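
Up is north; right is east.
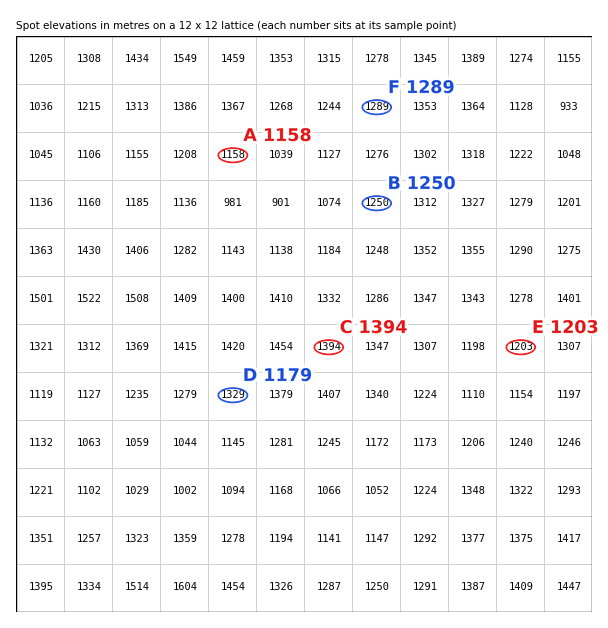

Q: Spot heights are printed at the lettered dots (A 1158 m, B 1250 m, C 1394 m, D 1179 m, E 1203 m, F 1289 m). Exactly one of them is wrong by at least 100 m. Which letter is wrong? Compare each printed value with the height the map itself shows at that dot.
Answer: D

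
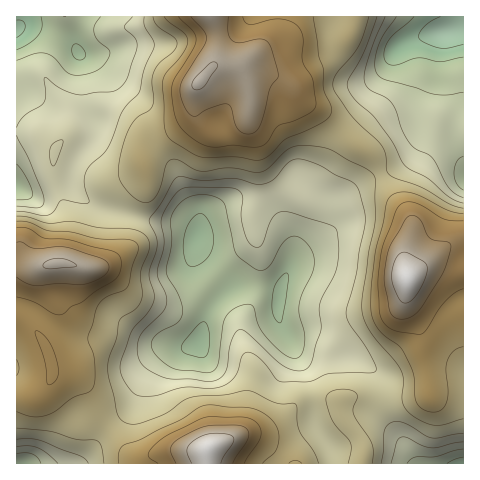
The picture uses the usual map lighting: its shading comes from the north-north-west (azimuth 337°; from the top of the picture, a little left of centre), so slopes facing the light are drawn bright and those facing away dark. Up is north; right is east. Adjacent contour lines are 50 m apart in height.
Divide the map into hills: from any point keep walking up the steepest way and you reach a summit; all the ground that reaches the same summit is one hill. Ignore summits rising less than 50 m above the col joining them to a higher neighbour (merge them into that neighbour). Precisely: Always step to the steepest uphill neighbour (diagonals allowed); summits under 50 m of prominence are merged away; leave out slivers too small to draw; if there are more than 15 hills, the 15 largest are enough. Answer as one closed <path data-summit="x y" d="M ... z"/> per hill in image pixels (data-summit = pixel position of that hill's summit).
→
<path data-summit="199 82" d="M463 16l-378 0-9 20 0 10 4 9 6 44 10 21 0 11-3 8-19 26-2 7 0 14 10 12 16 9 50 13 26 1 15 5 8 6-1 13 4 8 26 26 5 9 4-2 21 0 24 5 14-32 38-31 2-5 2-21 29-22 33-14 18-16 5-11-4-29 0-15 3-7 14-15 8-39 4-3 17-2z"/><path data-summit="407 279" d="M463 29l-17 2-4 3-8 39-14 15-3 7 0 15 4 29-7 14-16 13-33 14-29 22-2 21-2 5-38 31-12 25-4 16 2 22 14 23 11 5 50 8 29 19 2 6 3 36 27 45 48-1z"/><path data-summit="55 264" d="M71 180l-3 5-27 9-12 0-13-6 1 276 63 0 10-10 14-23 28-24 5-10 6-20 8-13 16-13 18-3 14-6 5-20 6-13 21-22-5-8-28-29-2-5 1-13-4-4-12-6-33-2-50-13-17-10-7-7z"/><path data-summit="208 449" d="M256 286l-21 0-5 2-20 21-13 35-12 4-18 3-16 13-8 13-6 20-5 10-28 24-14 23-9 10 334-1-26-44-3-36-2-6-29-19-50-8-11-5-14-23 0-30-9-4z"/>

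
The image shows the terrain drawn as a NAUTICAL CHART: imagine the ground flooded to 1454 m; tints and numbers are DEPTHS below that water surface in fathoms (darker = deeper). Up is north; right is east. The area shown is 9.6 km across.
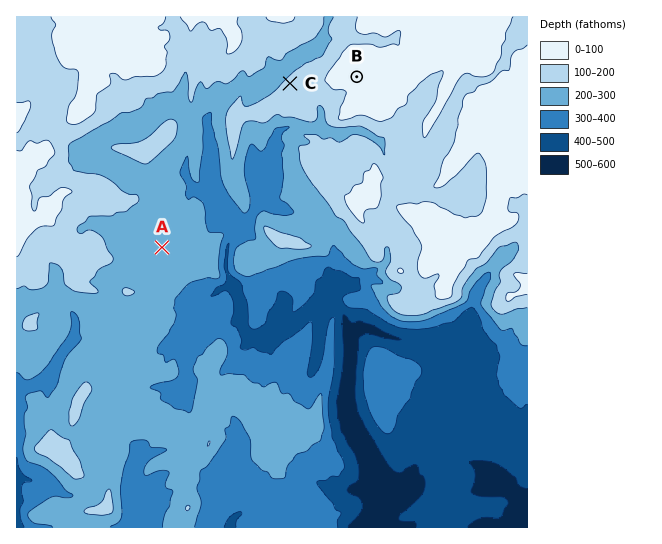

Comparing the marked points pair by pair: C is lower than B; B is higher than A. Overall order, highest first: B C A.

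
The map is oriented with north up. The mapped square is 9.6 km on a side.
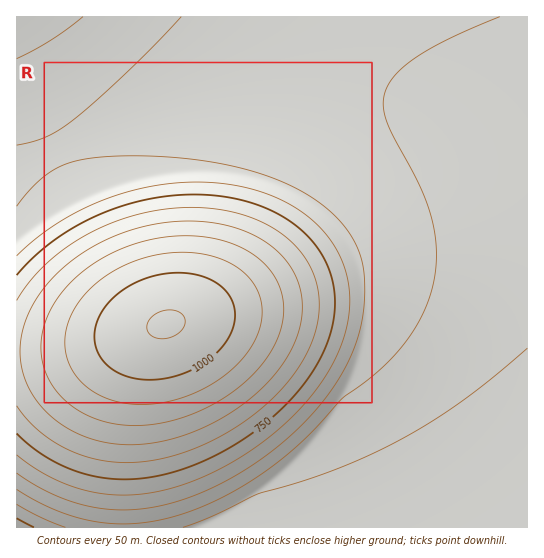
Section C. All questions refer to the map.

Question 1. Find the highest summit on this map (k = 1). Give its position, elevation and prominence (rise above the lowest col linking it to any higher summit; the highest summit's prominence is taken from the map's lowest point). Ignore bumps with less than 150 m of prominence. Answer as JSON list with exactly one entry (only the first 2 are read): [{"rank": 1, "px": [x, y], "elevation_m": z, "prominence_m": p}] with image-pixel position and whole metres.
[{"rank": 1, "px": [166, 325], "elevation_m": 1054, "prominence_m": 588}]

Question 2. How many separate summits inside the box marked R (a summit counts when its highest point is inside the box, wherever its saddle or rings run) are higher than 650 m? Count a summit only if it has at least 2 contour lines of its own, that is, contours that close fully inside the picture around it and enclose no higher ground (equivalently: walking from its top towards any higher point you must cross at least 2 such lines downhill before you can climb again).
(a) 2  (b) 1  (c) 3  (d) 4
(b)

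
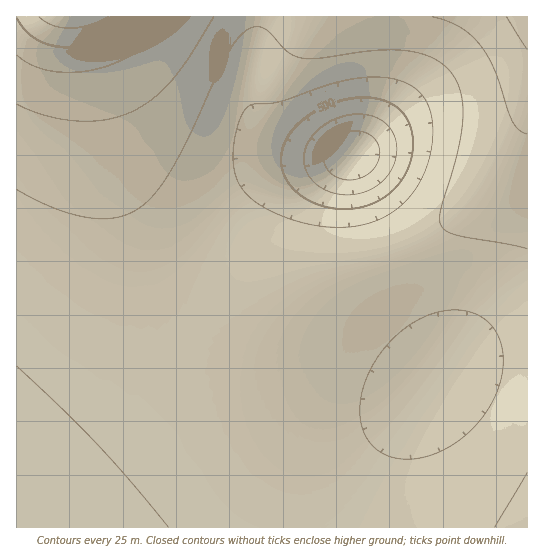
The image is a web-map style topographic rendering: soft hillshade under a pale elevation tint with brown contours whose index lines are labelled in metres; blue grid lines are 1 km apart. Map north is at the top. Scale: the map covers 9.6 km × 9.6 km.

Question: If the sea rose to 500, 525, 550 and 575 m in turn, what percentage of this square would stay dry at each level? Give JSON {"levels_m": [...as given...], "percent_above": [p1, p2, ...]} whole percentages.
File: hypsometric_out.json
{"levels_m": [500, 525, 550, 575], "percent_above": [96, 80, 23, 8]}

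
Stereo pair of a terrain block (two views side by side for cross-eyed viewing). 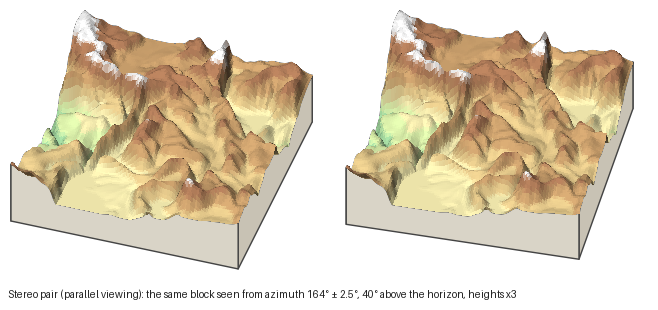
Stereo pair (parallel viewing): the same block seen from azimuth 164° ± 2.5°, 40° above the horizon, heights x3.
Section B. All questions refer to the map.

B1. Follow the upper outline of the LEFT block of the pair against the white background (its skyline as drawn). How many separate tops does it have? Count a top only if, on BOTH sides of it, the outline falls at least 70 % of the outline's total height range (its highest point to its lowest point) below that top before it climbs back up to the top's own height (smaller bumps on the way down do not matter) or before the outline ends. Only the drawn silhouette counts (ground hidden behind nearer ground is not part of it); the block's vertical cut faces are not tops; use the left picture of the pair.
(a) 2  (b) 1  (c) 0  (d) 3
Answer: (c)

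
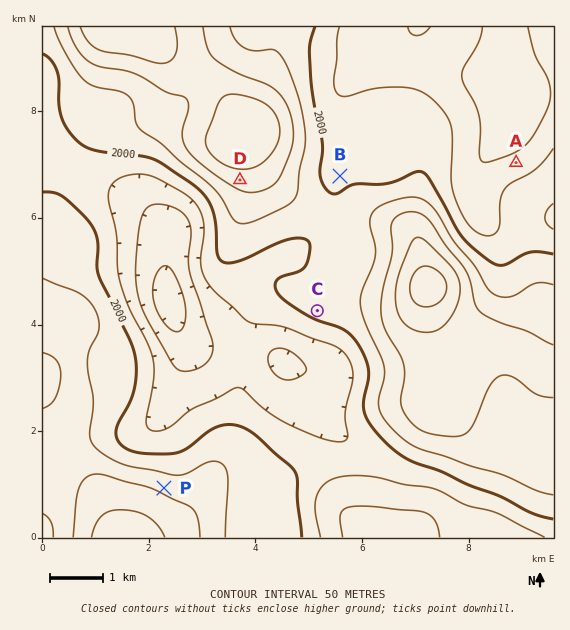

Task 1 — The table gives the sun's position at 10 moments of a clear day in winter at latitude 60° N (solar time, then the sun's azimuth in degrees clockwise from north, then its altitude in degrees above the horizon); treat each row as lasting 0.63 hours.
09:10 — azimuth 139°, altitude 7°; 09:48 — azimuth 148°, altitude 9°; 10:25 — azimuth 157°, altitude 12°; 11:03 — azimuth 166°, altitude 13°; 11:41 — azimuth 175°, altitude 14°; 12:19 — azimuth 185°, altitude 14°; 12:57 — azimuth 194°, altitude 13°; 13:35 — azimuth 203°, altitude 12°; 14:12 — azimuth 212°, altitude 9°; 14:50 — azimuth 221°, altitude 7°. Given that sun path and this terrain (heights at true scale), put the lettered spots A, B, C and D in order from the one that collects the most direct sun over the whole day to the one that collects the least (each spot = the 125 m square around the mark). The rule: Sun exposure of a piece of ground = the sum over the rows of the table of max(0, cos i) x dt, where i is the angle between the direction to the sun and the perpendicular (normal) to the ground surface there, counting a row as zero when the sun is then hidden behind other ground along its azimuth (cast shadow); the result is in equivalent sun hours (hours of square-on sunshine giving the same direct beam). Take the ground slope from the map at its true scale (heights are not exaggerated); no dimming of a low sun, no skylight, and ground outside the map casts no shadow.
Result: D > C > B > A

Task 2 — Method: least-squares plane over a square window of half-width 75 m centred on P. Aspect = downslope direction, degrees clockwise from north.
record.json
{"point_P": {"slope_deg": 7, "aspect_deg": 25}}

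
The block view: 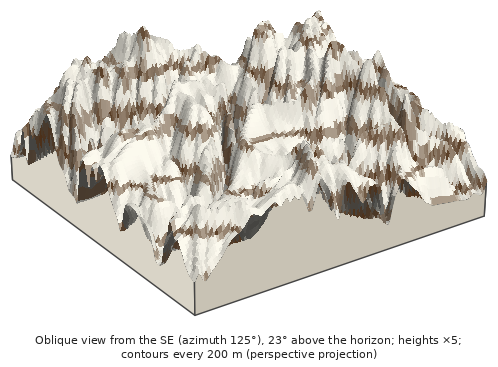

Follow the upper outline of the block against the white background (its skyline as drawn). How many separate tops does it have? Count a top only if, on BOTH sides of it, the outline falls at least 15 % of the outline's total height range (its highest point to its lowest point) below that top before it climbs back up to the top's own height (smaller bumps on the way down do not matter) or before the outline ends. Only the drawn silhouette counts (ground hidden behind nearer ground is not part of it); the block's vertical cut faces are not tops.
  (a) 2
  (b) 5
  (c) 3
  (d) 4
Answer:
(a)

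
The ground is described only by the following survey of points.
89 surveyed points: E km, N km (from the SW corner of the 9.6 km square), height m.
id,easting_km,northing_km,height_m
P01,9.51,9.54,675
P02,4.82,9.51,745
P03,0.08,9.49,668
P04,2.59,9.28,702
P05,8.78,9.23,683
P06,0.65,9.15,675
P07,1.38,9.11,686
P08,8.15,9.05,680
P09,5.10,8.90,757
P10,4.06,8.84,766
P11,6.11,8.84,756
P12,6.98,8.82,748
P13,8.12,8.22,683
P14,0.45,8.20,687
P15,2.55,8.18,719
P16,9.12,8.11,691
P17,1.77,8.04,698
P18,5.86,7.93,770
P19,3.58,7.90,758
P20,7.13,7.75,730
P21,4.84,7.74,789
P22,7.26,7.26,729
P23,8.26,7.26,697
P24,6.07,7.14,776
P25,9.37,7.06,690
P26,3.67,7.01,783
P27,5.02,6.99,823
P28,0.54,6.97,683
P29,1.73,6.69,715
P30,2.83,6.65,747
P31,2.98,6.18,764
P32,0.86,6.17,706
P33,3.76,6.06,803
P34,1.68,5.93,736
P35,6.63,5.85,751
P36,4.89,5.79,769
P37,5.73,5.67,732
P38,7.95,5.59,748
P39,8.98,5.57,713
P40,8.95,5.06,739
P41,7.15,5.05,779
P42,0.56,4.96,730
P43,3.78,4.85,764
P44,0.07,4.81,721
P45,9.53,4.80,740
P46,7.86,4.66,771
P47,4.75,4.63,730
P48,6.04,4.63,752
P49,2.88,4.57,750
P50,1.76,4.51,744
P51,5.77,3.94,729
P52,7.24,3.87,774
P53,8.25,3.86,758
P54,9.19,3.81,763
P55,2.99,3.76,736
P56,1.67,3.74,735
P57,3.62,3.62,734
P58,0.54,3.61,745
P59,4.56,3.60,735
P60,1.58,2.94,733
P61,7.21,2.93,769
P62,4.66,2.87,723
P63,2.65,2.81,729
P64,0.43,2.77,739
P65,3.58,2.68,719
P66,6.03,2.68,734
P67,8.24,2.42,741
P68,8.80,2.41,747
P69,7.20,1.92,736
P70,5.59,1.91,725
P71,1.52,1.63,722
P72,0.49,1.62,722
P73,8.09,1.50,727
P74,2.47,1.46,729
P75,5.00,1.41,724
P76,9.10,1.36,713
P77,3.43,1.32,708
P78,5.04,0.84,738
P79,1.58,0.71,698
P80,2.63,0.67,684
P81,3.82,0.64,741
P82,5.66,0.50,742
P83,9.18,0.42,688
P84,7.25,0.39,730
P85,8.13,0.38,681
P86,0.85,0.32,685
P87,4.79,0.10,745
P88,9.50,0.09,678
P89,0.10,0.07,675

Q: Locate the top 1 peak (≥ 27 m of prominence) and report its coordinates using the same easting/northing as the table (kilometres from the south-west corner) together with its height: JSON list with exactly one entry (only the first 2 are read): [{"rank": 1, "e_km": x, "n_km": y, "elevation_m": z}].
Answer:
[{"rank": 1, "e_km": 4.99, "n_km": 6.84, "elevation_m": 826}]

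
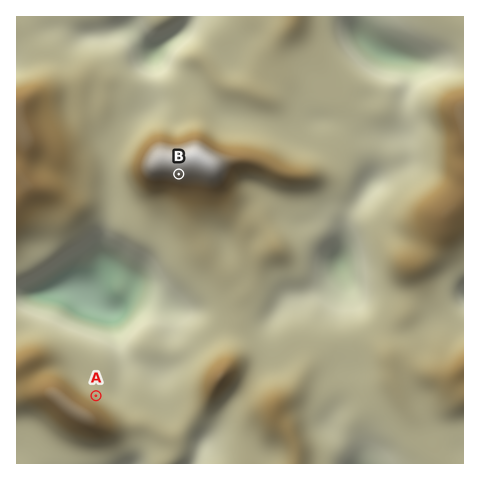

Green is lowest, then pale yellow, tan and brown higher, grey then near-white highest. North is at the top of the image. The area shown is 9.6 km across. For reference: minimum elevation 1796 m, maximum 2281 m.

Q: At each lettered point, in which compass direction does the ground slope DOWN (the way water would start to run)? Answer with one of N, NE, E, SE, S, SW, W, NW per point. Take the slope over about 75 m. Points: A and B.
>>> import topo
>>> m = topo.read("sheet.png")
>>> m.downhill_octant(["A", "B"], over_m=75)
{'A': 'NE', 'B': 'S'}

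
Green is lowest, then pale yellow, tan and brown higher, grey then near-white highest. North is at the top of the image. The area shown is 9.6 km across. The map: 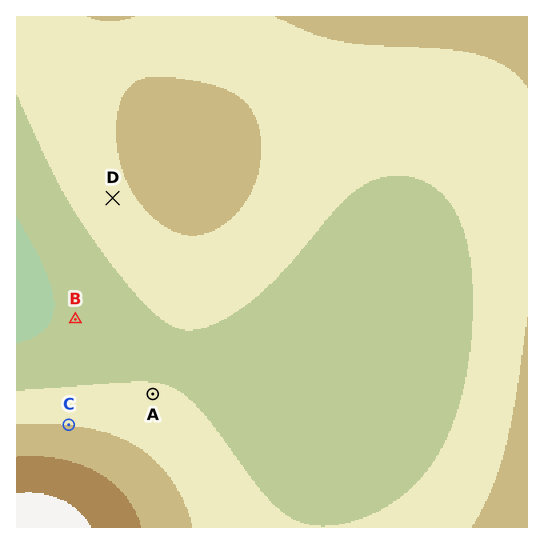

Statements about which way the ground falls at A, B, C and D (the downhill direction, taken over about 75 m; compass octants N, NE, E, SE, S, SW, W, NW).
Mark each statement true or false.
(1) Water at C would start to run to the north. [true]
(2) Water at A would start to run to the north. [true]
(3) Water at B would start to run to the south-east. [false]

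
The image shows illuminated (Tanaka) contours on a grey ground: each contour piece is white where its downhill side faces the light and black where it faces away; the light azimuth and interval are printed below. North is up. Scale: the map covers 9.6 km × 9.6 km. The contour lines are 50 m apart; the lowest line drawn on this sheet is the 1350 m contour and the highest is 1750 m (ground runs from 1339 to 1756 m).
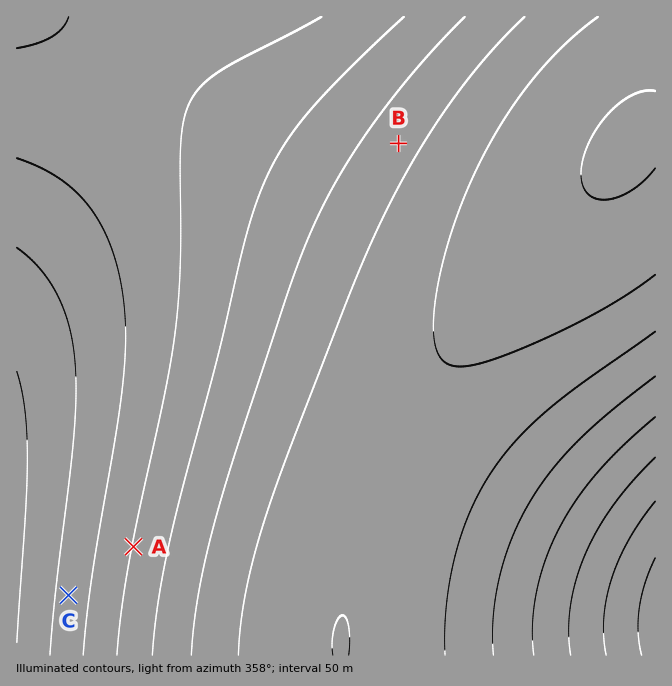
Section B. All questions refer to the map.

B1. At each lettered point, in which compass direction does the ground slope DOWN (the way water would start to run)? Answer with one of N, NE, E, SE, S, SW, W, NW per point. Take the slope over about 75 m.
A W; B NW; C W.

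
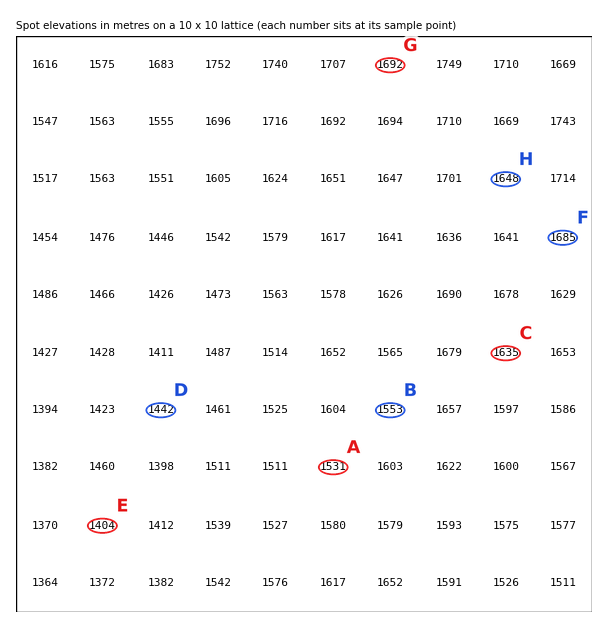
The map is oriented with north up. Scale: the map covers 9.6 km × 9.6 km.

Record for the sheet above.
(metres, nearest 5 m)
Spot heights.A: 1530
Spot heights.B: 1555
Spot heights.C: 1635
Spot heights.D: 1440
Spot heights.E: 1405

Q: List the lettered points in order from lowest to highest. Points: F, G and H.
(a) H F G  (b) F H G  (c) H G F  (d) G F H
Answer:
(a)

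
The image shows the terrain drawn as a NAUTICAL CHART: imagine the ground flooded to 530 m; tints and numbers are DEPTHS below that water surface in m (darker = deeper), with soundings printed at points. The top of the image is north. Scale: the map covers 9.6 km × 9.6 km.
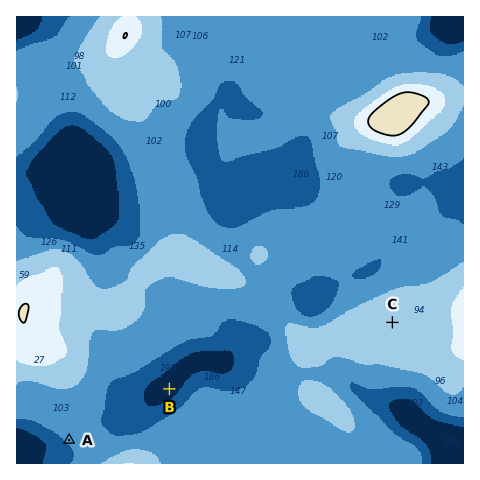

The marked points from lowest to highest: B A C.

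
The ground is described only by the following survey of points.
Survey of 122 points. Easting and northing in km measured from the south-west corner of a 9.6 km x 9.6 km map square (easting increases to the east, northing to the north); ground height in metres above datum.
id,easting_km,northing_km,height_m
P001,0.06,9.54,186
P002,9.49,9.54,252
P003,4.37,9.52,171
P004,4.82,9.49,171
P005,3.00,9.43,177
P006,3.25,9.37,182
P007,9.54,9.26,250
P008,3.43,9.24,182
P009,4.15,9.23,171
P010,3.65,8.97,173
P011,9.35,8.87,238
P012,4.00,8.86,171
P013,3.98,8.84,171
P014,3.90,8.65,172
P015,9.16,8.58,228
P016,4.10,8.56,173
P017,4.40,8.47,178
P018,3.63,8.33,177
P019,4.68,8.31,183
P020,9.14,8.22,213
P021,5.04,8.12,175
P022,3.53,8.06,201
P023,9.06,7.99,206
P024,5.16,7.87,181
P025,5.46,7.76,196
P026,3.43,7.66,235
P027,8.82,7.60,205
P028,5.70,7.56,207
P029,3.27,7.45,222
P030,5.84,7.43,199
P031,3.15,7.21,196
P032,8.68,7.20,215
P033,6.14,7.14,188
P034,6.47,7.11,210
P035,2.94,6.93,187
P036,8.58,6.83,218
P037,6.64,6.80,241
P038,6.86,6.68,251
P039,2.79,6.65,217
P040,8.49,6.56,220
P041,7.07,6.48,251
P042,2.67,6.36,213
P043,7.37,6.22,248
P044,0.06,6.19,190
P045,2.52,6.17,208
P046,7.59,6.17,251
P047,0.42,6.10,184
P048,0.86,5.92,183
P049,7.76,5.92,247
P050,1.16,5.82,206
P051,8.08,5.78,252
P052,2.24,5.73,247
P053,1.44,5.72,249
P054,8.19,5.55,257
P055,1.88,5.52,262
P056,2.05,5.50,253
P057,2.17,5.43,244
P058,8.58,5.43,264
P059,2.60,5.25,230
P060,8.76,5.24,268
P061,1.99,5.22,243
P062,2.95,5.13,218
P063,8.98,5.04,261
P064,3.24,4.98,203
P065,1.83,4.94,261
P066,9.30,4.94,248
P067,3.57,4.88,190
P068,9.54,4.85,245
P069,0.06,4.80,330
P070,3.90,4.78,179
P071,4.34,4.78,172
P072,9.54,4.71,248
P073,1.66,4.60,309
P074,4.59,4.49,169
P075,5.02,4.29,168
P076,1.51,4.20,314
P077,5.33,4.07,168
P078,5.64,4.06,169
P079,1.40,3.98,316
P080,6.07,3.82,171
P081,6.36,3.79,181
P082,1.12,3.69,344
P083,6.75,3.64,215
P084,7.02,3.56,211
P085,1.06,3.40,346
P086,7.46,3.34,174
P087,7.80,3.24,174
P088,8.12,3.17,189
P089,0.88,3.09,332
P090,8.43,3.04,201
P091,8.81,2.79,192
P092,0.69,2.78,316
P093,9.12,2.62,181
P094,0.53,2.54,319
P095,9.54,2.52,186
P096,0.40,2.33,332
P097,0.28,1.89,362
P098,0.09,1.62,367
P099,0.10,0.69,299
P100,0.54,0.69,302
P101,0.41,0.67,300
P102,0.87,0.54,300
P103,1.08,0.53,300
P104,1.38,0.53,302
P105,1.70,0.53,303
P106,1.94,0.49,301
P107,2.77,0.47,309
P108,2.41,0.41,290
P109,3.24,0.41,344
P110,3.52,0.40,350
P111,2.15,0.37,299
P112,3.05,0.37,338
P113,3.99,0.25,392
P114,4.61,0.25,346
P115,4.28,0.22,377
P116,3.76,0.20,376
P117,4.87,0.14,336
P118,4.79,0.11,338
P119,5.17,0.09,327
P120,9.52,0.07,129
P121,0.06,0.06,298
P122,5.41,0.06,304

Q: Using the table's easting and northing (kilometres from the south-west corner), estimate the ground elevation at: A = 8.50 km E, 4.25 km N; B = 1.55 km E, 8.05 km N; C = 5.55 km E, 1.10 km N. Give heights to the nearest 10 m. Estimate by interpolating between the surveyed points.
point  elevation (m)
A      210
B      220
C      240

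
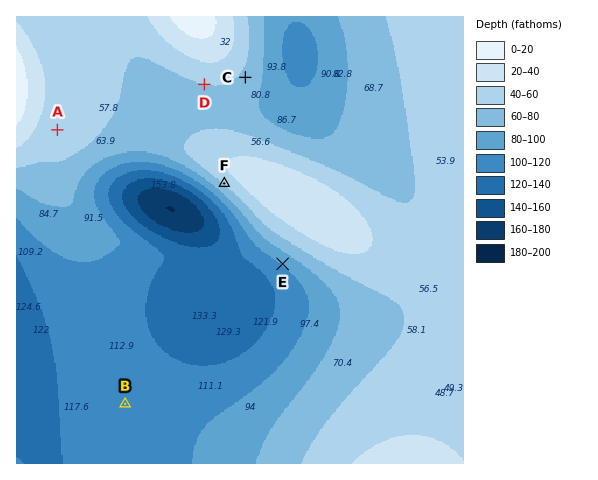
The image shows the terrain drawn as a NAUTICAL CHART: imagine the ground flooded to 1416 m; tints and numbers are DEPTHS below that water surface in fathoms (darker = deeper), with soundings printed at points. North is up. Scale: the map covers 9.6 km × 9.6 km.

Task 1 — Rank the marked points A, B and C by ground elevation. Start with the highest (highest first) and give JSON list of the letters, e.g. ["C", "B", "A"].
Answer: ["A", "C", "B"]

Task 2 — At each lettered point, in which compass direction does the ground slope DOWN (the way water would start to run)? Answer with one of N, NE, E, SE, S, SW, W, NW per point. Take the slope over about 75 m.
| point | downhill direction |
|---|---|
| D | S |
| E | SW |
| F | SW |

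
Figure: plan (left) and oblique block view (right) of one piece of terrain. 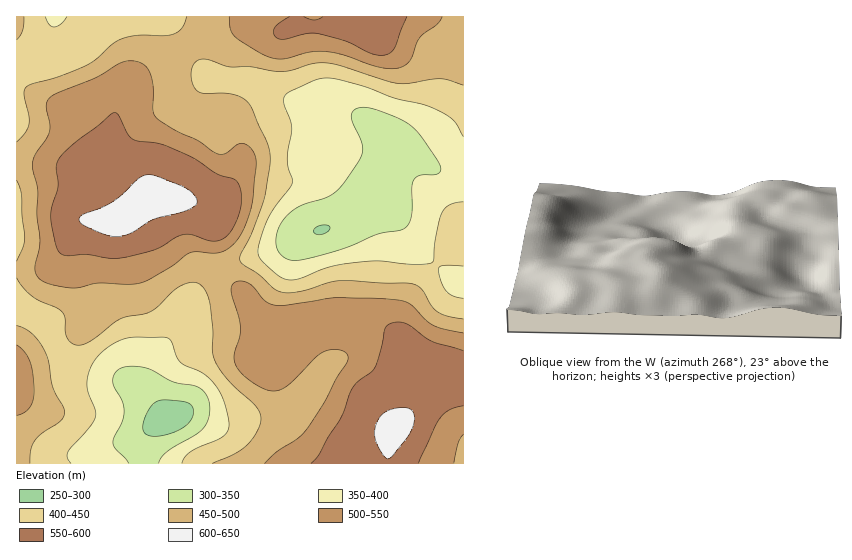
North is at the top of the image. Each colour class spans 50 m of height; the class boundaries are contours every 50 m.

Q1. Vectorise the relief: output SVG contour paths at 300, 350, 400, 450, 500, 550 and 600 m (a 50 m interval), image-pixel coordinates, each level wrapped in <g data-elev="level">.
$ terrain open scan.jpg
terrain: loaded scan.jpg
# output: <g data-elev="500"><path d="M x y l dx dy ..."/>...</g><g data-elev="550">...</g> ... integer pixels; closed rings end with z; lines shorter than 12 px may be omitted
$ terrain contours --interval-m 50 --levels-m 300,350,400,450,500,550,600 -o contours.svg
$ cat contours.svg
<g data-elev="300"><path d="M148 435l-5-4 0-7 5-14 7-8 9-2 16 1 8 2 4 3 2 5-1 6-4 6-6 4-18 8-10 1z"/><path d="M315 234l-1-4 3-3 8-2 5 2-1 3-4 4-5 1z"/></g><g data-elev="350"><path d="M129 463l-14-15-2-4 1-6 9-18 1-9-2-9-8-14-1-7 1-6 4-5 6-3 8-1 18 3 25 14 22 4 7 5 5 8 0 14-5 13-8 7-29 18-6 6-2 5"/><path d="M293 260l-9-3-6-7-2-9 2-12 7-11 10-9 10-5 21-6 10-6 8-10 14-20 4-8 1-7-3-8-8-19-1-5 2-4 8-4 12 2 25 9 15 9 8 10 16 22 4 10-4 5-17 1-6 5-2 7 0 28-5 12-7 3-24 5-24 10-18 7-28 7z"/></g><g data-elev="400"><path d="M71 463l-4-5 1-6 21-25 6-10 0-7-7-17-1-8 1-10 4-11 8-10 12-10 13-5 13-2 26 0 5 2 11 23 5 3 16 7 7 5 10 12 6 13 5 21 0 5-3 5-7 6-29 13-5 5-3 6"/><path d="M463 298l-10-2-7-5-5-10-3-11 2-4 4-1 19 1"/><path d="M463 202l-13 2-8 8-7 26-1 22-4 4-20 0-33-3-24 2-23 4-29 11-11 2-7-2-6-4-14-12-5-7 1-11 8-24 25-38-5-22 5-34-8-25 1-5 3-4 32-13 9-1 13 2 26 8 27 10 27 6 13 5 19 11 9 17"/><path d="M67 17l-6 7-7 3-5-2-4-8"/></g><g data-elev="450"><path d="M30 463l1-12 3-10 8-8 19-12 3-5 1-5-12-23-5-27-5-13-12-15-14-7"/><path d="M463 319l-16-3-10-4-5-6-11-17-9-5-72-3-12 2-26 8-17 2-11-4-15-15-17-10-2-4 0-4 12-24 13-36 5-32-1-17-17-38-6-8-7-5-8-2-31-2-7-7-2-11 3-11 8-4 7 1 20 7 21 0 29 5 12-2 22-6 12-1 15 3 56 17 11 0 33-4 23 6"/><path d="M17 278l6 9 9 9 8 5 16 7 6 4 3 6 0 14 2 5 5 6 6 2 13-4 29-22 24-5 8-3 21-20 9-6 12-3 8 4 5 7 3 11 3 26-1 21 3 11 15 20 26 24 4 6 1 6-4 13-11 15-12 8-22 9"/><path d="M17 180l4 14 1 22 3 21-2 9-6 15"/><path d="M17 40l6-9 1-14"/><path d="M187 17l-4 10-8 6-10 3-28-1-14 3-10 5-16 16-11 7-26 10-33 10-2 3-1 5 5 22 0 8-3 8-9 10"/></g><g data-elev="500"><path d="M454 463l4-21 5-8"/><path d="M17 415l7-2 6-6 3-7 1-9-1-17-3-12-5-10-8-7"/><path d="M463 333l-19-4-11-4-7-5-15-15-9-4-25-3-41 0-59 7-12-4-16-18-8-2-7 2-2 3-1 6 8 26 2 11-1 8-5 16-1 8 7 11 14 12 14 6 10 0 12-7 24-25 8-6 7-2 9 0 5 2 4 4-1 7-11 15-13 26-17 26-9 9-21 14-11 10"/><path d="M65 287l12 1 22-5 28 1 12-1 9-3 21-12 21-15 7-1 18 1 8-2 8-5 7-7 11-23 4-16 3-35-1-8-3-7-6-5-5-2-16 10-8 1-18-13-23-10-18-12-5-8 0-22-2-14-5-8-7-5-9-1-10 2-24 15-41 16-5 3-3 5-1 6 4 16 0 7-4 8-11 15-3 10 6 25-1 26 3 24-5 31 2 6 5 5 8 3z"/><path d="M229 17l2 12 4 7 23 16 12 5 14 2 25-7 18 0 17 3 32 11 16 3 10-2 7-5 10-24 18-13 5-8"/></g><g data-elev="550"><path d="M418 463l22-45 9-8 14-4"/><path d="M463 351l-31-10-27-18-8-1-9 3-3 4-4 19-6 20-4 4-13 10-5 6-13 31-12 18-9 18-8 8"/><path d="M108 258l16 0 28-7 10-5 14-9 7-2 10 0 18 6 12-2 9-10 8-18 2-15-4-13-4-4-17-5-23-16-25-11-11-4-25-4-6-6-9-18-2-2-4 0-39 32-14 14-3 8 2 20-7 28 5 29 5 10 7 2 20-1z"/><path d="M289 17l-10 6-5 5-1 5 4 5 7 1 23-6 11 0 26 8 25 12 12 2 7-1 6-5 13-32"/><path d="M323 17l-9 3-10-3"/></g><g data-elev="600"><path d="M387 459l6-4 19-25 2-14-2-5-3-2-9-1-11 2-7 5-5 8-2 9 1 8 6 13z"/><path d="M110 236l8 1 8-2 28-16 33-9 9-6 0-5-5-7-11-7-26-10-6 0-5 1-30 25-11 6-18 7-4 3 0 5 4 3z"/></g>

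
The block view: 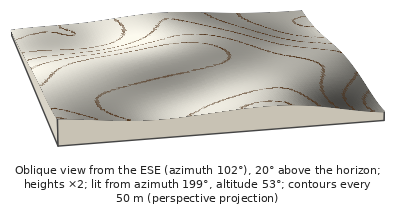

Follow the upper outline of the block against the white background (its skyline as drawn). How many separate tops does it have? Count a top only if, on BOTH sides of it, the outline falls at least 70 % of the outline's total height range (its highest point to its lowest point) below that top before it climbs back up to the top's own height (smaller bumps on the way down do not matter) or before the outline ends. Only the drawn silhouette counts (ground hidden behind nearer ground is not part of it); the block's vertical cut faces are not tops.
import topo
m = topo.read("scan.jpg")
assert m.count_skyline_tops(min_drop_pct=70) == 0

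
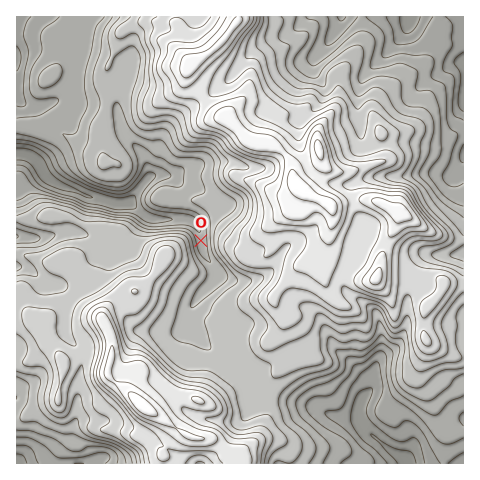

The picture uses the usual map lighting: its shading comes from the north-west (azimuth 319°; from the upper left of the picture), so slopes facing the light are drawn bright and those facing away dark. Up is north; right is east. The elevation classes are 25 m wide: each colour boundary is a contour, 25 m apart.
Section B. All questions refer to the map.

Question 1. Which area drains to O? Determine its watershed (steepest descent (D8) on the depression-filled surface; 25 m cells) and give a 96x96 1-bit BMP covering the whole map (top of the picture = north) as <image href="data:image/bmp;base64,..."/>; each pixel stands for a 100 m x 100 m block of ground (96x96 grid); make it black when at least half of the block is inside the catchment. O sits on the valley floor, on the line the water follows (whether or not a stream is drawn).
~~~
<image width="96" height="96" href="data:image/bmp;base64,Qk2+BAAAAAAAAD4AAAAoAAAAYAAAAGAAAAABAAEAAAAAAIAEAAATCwAAEwsAAAIAAAAAAAAA////AAAAAAAAAAAAAAAAAAAAAAAAAAAAAAAAAAAAAAAAAAAAAAeAAAAAAAAAAAAAAA/AAAAAAAAAAAAAAB/gAAAAAAAAAAAAA//wAAAAAAAAAAAAD//wAAAAAAAAAAAAH//4AAAAAAAAAAAAf//4AAAAAAAAAAAA///8AAAAAAAAAAAD///8AAAAAAAAAAAP///8AAAAAAAAAAAf///8AAAAAAAAAAA////8AAAAAAAAAAB////8AAAAAAAAAAD////8AAAAAAAAAAH////8AAAAAAAAAAf////+AAAAAAAAAA/////+AAAAAAAAAA//////AAAAAAAAAA//////gAAAAAAAAA//////4AAAAAAAAA//////+AAAAAAAAA///////gAAAAAAAA///////gAAAAAAAA///////gAAAAAAAA///////AAAAAAAAA//////+AAAAAAAAA//////8AAAAAAAAB//////4AAAAAAAAB//////wAAAAAAAAD//////wAAAAAAAAB//////gAAAAAAAAA//////AAAAAAAAAAf////+AAAAAAAAAAP////+AAAAAAAAAAH/////AAAAAAAAAAAf////AAAAAAAAAAAP////gAAAAAAAAAAH////wAAAAAAAAAAD////4AAAAAAAAAAD////8AAAAAAAAAAB////+AAAAAAAAAAB/////gAAAAAAAAAA///H/wAAAAAAAAAAf/8D/4AAAAAAAAAAH/wB/8AAAAAAAAAAD/gB/+AAAAAAAAAAAAAB/+AAAAAAAAAAAAAB/+AAAAAAAAAAAAAB/+AAAAAAAAAAAAAB//AAAAAAAAAAAAAA//AAAAAAAAAAAAAAf/AAAAAAAAAAAAAAD/AAAAAAAAAAAAAAB+AAAAAAAAAAAAAAB8AAAAAAAAAAAAAABwAAAAAAAAAAAAAABAAAAAAAAAAAAAAAAAAAAAAAAAAAAAAAAAAAAAAAAAAAAAAAAAAAAAAAAAAAAAAAAAAAAAAAAAAAAAAAAAAAAAAAAAAAAAAAAAAAAAAAAAAAAAAAAAAAAAAAAAAAAAAAAAAAAAAAAAAAAAAAAAAAAAAAAAAAAAAAAAAAAAAAAAAAAAAAAAAAAAAAAAAAAAAAAAAAAAAAAAAAAAAAAAAAAAAAAAAAAAAAAAAAAAAAAAAAAAAAAAAAAAAAAAAAAAAAAAAAAAAAAAAAAAAAAAAAAAAAAAAAAAAAAAAAAAAAAAAAAAAAAAAAAAAAAAAAAAAAAAAAAAAAAAAAAAAAAAAAAAAAAAAAAAAAAAAAAAAAAAAAAAAAAAAAAAAAAAAAAAAAAAAAAAAAAAAAAAAAAAAAAAAAAAAAAAAAAAAAAAAAAAAAAAAAAAAAAAAAAAAAAAAAAAAAAAAAAAAAAAAAAAAAAAAAAAAAAAAAAAAAAAAAAAAAAAAAAAAAAAAAAAAAAAAAAAAAAAAAAAAAAAAAAAAAAAAAAAAAAAAAAAAAAAAAAAAAAAAAAAAAAAAAAAAAAAAAAAAAAAAAAAAAAAAAAAAAAAA="/>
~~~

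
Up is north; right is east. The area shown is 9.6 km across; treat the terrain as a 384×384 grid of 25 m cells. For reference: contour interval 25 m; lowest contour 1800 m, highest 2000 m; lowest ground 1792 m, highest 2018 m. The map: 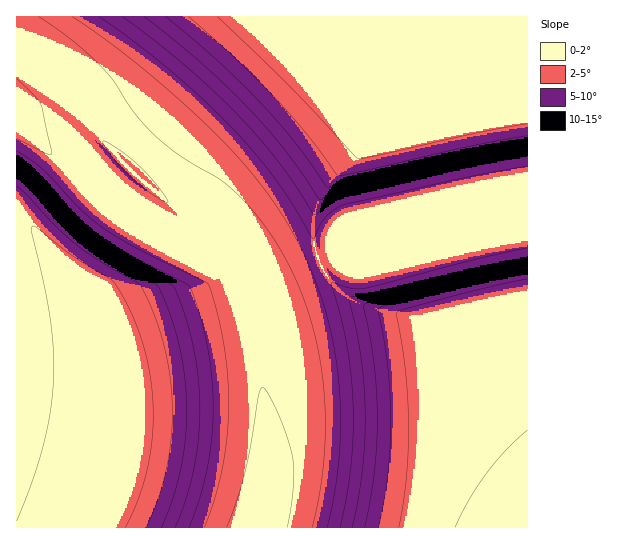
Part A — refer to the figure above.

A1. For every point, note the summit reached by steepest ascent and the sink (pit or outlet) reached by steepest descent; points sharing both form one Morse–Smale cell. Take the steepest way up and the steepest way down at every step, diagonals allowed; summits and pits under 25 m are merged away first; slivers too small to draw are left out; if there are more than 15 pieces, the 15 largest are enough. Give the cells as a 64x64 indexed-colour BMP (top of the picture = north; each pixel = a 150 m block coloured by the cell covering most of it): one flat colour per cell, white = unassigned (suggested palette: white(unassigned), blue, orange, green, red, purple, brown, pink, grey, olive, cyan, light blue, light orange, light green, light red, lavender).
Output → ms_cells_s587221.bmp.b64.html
<image width="64" height="64" href="data:image/bmp;base64,Qk12CAAAAAAAAHYAAAAoAAAAQAAAAEAAAAABAAQAAAAAAAAIAAATCwAAEwsAABAAAAAAAAAA////ALR3HwAOf/8ALKAsACgn1gC9Z5QAS1aMAMJ34wB/f38AIr28AM++FwDox64AeLv/AIrfmACWmP8A1bDFACIiIiIiIiIiIiIiIiIiIzMzMzMzMzMzMzNEREREREREIiIiIiIiIiIiIiIiIiIjMzMzMzMzMzMzM0REREREREQiIiIiIiIiIiIiIiIiIiMzMzMzMzMzMzMzNERERERERCIiIiIiIiIiIiIiIiIiIjMzMzMzMzMzMzM0REREREREIiIiIiIiIiIiIiIiIiIiMzMzMzMzMzMzMzREREREREQiIiIiIiIiIiIiIiIiIiIzMzMzMzMzMzMzNERERERERCIiIiIiIiIiIiIiIiIiIjMzMzMzMzMzMzM0REREREREIiIiIiIiIiIiIiIiIiIiMzMzMzMzMzMzMzNEREREREQiIiIiIiIiIiIiIiIiIiIjMzMzMzMzMzMzM0RERERERCIiIiIiIiIiIiIiIiIiIiMzMzMzMzMzMzMzREREREREIiIiIiIiIiIiIiIiIiIiIzMzMzMzMzMzMzNEREREREQiIiIiIiIiIiIiIiIiIiIjMzMzMzMzMzMzM0RERERERCIiIiIiIiIiIiIiIiIiIiMzMzMzMzMzMzMzREREREREIiIiIiIiIiIiIiIiIiIiIzMzMzMzMzMzMzNEREREREQiIiIiIiIiIiIiIiIiIiIjMzMzMzMzMzMzM0RERERERCIiIiIiIiIiIiIiIiIiIiMzMzMzMzMzMzMzREREREREIiIiIiIiIiIiIiIiIiIiIzMzMzMzMzMzMzNEREREREQiIiIiIiIiIiIiIiIiIiIjMzMzMzMzMzMzM0RERERERCIiIiIiIiIiIiIiIiIiIiMzMzMzMzMzMzMzNEREREREIiIiIiIiIiIiIiIiIiIiIzMzMzMzMzMzMzM0REREREQiIiIiIiIiIiIiIiIiIiIjMzMzMzMzMzMzMzRERERERCIiIiIiIiIiIiIiIiIiIjMzMzMzMzMzMzMzNEREREREIiIiIiIiIiIiIiIiIiIiMzMzMzMzMzMzMzMzREREREQiIiIiIiIiIiIiIiIiIiIzMzMzMzMzMzMzMzNERERERCIiIiIiIiIiIiIiIiIiIjMzMzMzMzMzMzMzMzREREREIiIiIiIiIiIiIiIiIiIiMzMzMzMzMzMzMzMzNEREREQiIiIiIiIiIiIiIiIiIiEzMzMzMzMzMzMzMzMzRERERCIiIiIiIiIiIiIiIiIiITMzMzMzMzMzMzMzMzM0REREIiIiIiIiIiIiIiIiIiIhEzMzMzMzMzMzMzMzMzMzNEQiIiIiIiIiIiIiIiIiIhERMzMzMzMzMzMzMzMzMzMzMyIiIiIiIiIiIiIiIiIiERETMzMzMzMzMzMzMzMzMzMzIiIiIiIiIiIiIiIiIiEREREzMzMzMzMzMzMzMzMzMzMiIiIiIiIiIiIiIiEREREREREzMzERETMzMzMzMzMzMyIiIiIiIiIiIiIhERERERERERETEREREREzMzMzMzMzIiIiIiIiIiIiIRERERERERERERERERERERERMzMzMzMiIiIiIiIiIiERERERERERERERERERERERERERETMzMyIiIiIiIiIiERERERERERERERERERERERERERERERETIiIiIiIiIhEREREREREREREREREREREREREREREREREiIiIiIiIhERERERERERERERERERERERERERERERERESIiIiIiIRERERERERERERERERERERERERERERERERERIiIiIiIREREREREREREREREREREREREREREREREREREiIiIiIRERERERERERERERERERERERERERERERERERESIiIiIRERERERERERERERERERERERERERERERERERERIiIiIREREREREREREREREREREREREREREREREREREREiIiIhERERERERERERERERERERERERERERERERERERESIiIhERERERERERERERERERERERERERERERERERERERIiIhEREREREREREREREREREREREREREREREREREREREiIhERERERERERERERERERERERERERERERERERERERESIRERERERERERERERERERERERERERERERERERERERERIRERERERERERERERERERERERERERERERERERERERERERERERERERERERERERERERERERERERERERERERERERERERERERERERERERERERERERERERERERERERERERERERERERERERERERERERERERERERERERERERERERERERERERERERERERERERERERERERERERERERERERERERERERERERERERERERERERERERERERERERERERERERERERERERERERERERERERERERERERERERERERERERERERERERERERERERERERERERERERERERERERERERERERERERERERERERERERERERERERERERERERERERERERERERERERERERERERERERERERERERERERERERERERERERERERERERERERERERERERERERERERERERERERERERERERERERERERERERERERERERERERERERERERERERERERERERERERERERERERERERERERERERERERERERERERERERERERERERERERERERERERERERERERERERERERERERERERERERERERERERERERERERERERERERERERERERERERERERERERERER"/>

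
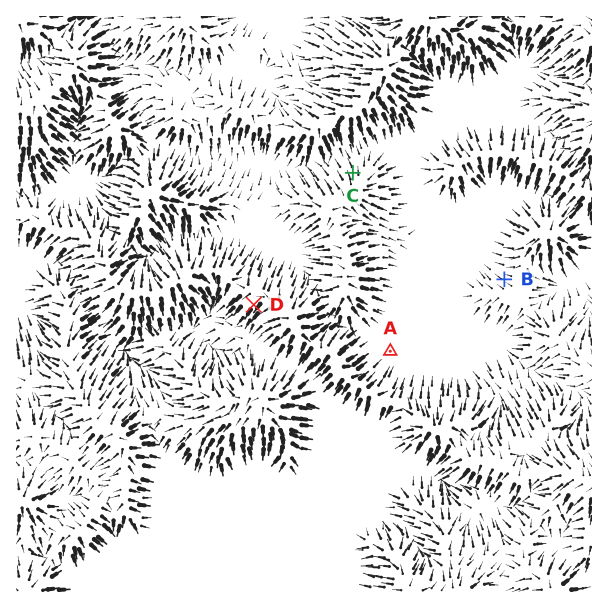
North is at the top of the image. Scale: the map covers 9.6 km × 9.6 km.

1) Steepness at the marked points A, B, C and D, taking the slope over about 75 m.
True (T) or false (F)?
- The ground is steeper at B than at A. T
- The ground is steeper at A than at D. F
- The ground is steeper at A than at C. F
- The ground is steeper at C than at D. F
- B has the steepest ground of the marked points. F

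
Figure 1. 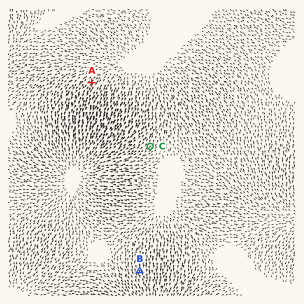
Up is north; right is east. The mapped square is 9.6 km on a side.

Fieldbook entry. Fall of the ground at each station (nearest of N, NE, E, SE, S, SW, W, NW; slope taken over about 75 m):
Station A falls SW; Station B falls S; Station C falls SW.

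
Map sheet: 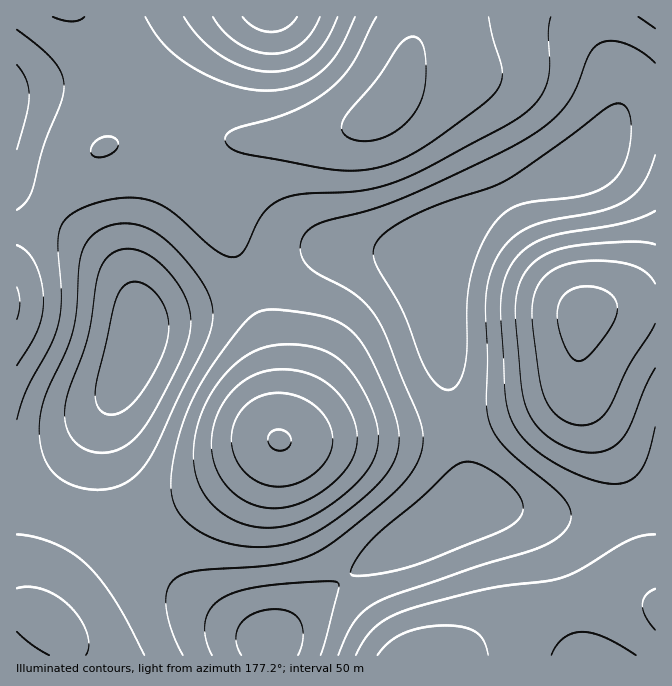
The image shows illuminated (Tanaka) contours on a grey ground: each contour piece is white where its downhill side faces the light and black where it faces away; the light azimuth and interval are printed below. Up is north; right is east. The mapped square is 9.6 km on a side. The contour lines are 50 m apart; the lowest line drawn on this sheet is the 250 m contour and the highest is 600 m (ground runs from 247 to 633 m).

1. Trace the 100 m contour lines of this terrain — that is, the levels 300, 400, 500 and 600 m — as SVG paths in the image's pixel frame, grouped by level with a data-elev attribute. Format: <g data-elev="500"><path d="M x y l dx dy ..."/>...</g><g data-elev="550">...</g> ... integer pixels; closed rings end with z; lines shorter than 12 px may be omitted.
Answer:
<g data-elev="300"><path d="M267 485l-17-8-13-15-5-18 2-19 9-17 7-6 8-5 19-4 20 3 17 9 13 14 5 16 1 8-2 9-5 8-6 8-16 12-19 6z"/><path d="M575 360l-8-10-7-16-3-17 2-14 6-9 9-6 13-2 14 2 9 5 6 7 1 8-1 9-8 15-16 21-10 8z"/></g><g data-elev="400"><path d="M49 655l-16-10-16-13"/><path d="M377 655l11-12 16-10 20-6 21-2 17 2 13 5 8 8 5 15"/><path d="M655 630l-9-13-4-12 4-10 9-6"/><path d="M17 588l13-1 14 3 13 6 12 9 11 13 7 14 2 13-3 10"/><path d="M257 527l-17-4-16-9-14-12-9-14-6-15-2-18 2-20 6-20 9-20 12-17 15-15 15-10 15-6 17-3 20 1 18 5 12 5 11 10 10 12 11 18 8 18 4 15 0 14-3 13-7 14-12 14-17 15-19 14-16 8-16 5-16 3z"/><path d="M655 368l-10 20-15 39-6 10-6 6-11 7-12 3-13-1-15-5-13-6-12-10-9-11-6-12-6-25-6-73 3-20 5-15 11-12 13-10 20-6 27-3 41-2 20 2"/><path d="M17 245l10 7 8 11 6 19 3 18-2 15-4 15-21 35"/><path d="M95 157l-3-2-1-5 1-5 5-5 7-3 4-1 9 4 1 5-4 7-10 5z"/><path d="M84 17l-5 3-7 1-19-4"/><path d="M489 17l3 20 10 31 0 10-4 10-8 10-15 12-43 32-25 15-16 6-16 5-17 2-16 0-22-2-73-14-13-4-7-5-2-4 0-4 7-7 43-12 19-7 21-11 17-13 12-11 9-13 23-46"/></g><g data-elev="500"><path d="M338 655l9-21 7-12 10-11 11-8 19-8 78-27 67-20 17-10 12-11 3-7 0-6-6-14-11-12-48-40-11-13-6-13-3-19 2-46-3-47 3-30 5-13 6-14 8-10 10-9 10-6 13-5 59-11 25-10 10-7 8-10 7-12 6-18"/><path d="M84 488l18 2 16-4 14-7 12-12 11-19 24-53 24-45 9-25 1-13-3-14-6-13-10-15-16-18-14-14-14-9-15-5-15 0-15 3-11 7-9 11-6 18-2 45-4 24-7 20-19 40-6 20-2 15 1 13 3 13 4 10 7 10 8 7 10 5z"/><path d="M17 149l10-36 2-18-3-17-9-13"/><path d="M655 63l-13-11-17-8-13-3-12 2-6 5-5 7-13 33-9 16-15 16-18 14-37 20-85 40-40 15-50 13-9 5-8 6-4 7-1 8 2 9 5 8 10 8 28 15 13 9 13 13 10 15 39 97 3 16-2 15-9 19-17 20-53 44-25 16-15 7-18 4-26 4-59 3-14 4-10 5-5 5-3 6-1 17 6 23 11 25"/><path d="M184 17l16 21 22 18 23 11 25 5 22-4 10-4 10-7 13-15 13-25"/></g><g data-elev="600"><path d="M298 655l5-17 0-8-2-8-4-5-5-4-7-3-10-1-20 4-8 4-6 7-4 6-1 8 1 9 4 8"/><path d="M105 413l7 2 8-2 15-12 19-28 12-30 3-20-4-16-11-16-14-9-8 0-8 4-6 7-4 14-19 83 2 15 3 5z"/><path d="M243 17l12 11 9 3 8 1 8-1 7-4 10-10"/></g>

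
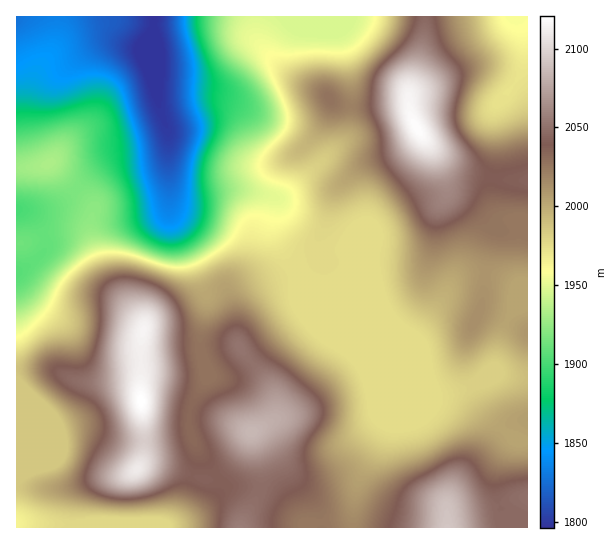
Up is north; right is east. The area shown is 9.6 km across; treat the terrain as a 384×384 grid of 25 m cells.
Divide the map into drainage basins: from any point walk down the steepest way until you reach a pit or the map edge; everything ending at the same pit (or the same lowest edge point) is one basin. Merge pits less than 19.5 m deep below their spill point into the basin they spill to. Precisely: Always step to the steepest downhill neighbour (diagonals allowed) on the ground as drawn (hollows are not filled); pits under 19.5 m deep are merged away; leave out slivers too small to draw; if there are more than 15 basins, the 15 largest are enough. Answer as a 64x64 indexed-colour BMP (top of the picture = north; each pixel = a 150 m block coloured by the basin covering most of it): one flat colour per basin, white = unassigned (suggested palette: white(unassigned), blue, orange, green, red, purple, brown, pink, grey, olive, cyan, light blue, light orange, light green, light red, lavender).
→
<image width="64" height="64" href="data:image/bmp;base64,Qk12CAAAAAAAAHYAAAAoAAAAQAAAAEAAAAABAAQAAAAAAAAIAAATCwAAEwsAABAAAAAAAAAA////ALR3HwAOf/8ALKAsACgn1gC9Z5QAS1aMAMJ34wB/f38AIr28AM++FwDox64AeLv/AIrfmACWmP8A1bDFACIiIiIiIiIiIiIiIiIiERERERERERERERERERERERERIiIiIiIiIiIiIiIiIiIhEREREREREREREREREREREREiIiIiIiIiIiIiIiIiIiERERERERERERERERERERERESIiIiIiIiIiIiIiIiIiIhERERERERERERERERERERERIiIiIiIiIiIiIiIiIiIiEREREREREREREREREREREREiIiIiIiIiIiIiIiIiIiIhERERERERERERERERERERESIiIiIiIiIiIiIiERIiIiERERERERERERERERERERERIiIiIiIiIiIiIRERESIiEREREREREREREREREREREREiIiIiIiIiIhEREREREiIRERERERERERERERERERERESIiIiIiIiIiERERERERIhERERERERERERERERERERERIiIiIiIiIiIRERERERESEREREREREREREREREREREREiIiIiIiIiIhERERERERERERERERERERERERERERERESIiIiIiIiIiERERERERERERERERERERERERERERERERIiIiIiIiIiIREREREREREREREREREREREREREREREREiIiIiIiIiIhERERERERERERERERERERERERERERERESIiIiIiIiIiERERERERERERERERERERERERERERERERIiIiIiIiIiIREREREREREREREREREREREREREREREREiIiIiIiIiIRERERERERERERERERERERERERERERERESIiIiERERERERERERERERERERERERERERERERERERERIiIhERERERERERERERERERERERERERERERERERERERERERERERERERERERERERERERERERERERERERERERERERERERERERERERERERERERERERERERERERERERERERERERERERERERERERERERERERERERERERERERERERERERERERERERERERERERERERERERERERERERERERERERERERERERERERERERERERERERERERERERERERERERERERERERERERERERERERERERERERERERERERERERERERERERERERERERERERERERERERERERERERERERERERERERERERERERERERERERERERERERERERERERERERERERERERERERERERERERERERERERERERERERERERERERERERERERERERERERERERERERERERERERERERERERERERERERERERERERERERERERERERERERERERERERERERERERERERERERERERERERERERERERERERERERERERERERERERERERERERERERERERERERERERERERERERERERERERERERERERERERERERERERERERERERERERERERERERERERERERERERERERERERERERERERERERERERERERERERERERERERERERERERERERERERERERERERERERERERERERERERERERERERERERERERERERERERERERERERERERERERERERERERERERERERERERERERERERERERERERERERERERERERERERERERERERERERERERERERERERERERERERERERERERERERERERERERERERERERERERERERERERERERERERERERERERERERERERERERERERERERERERERERERERERERERERERERERERERERERERERERERERERERERERERERERERERERERERERERERERERERERERERERERERERERERERERERERERERERERERERERERERERERERERERERERERERERERERERERERERERERERERERERERERERERERERERMzMzMxERERERERERERERERERERERERERERERERERETMzMzMzERERERERERERERERERERERERERERERERERETMzMzMzMRERERERERERERERERERERERERERERERERETMzMzMzMxERERERERERERERERERERERERERERERERETMzMzMzMzERERERERERERERERERERERERERERERERETMzMzMzMzMRERERERERERERERERERERERERERERERERMzMzMzMzMxERERERERERERERERERERERERERERERERMzMzMzMzMzEREREREREREREREREREREREREREREREREzMzMzMzMzMRERERERERERERERERERERERERERERERETMzMzMzMzMxERERERERERERERERERERERERERERERERMzMzMzMzMzEREREREREREREREREREREREREREREREREzMzMzMzMzMRERERERERERERERERERERERERERERERERMzMzMzMzMxEREREREREREREREREREREREREREREREREzMzMzMzMzERERERERERERERERERERERERERERERERETMzMzMzMzMREREREREREREREREREREREREREREREREREzMzMzMzMxERERERERERERERERERERERERERERERERETMzMzMzMzERERERERERERERERERERERERERERERERERMzMzMzMzMREREREREREREREREREREREREREREREREREzMzMzMzMxERERERERERERERERERERERERERERERERETMzMzMzMz"/>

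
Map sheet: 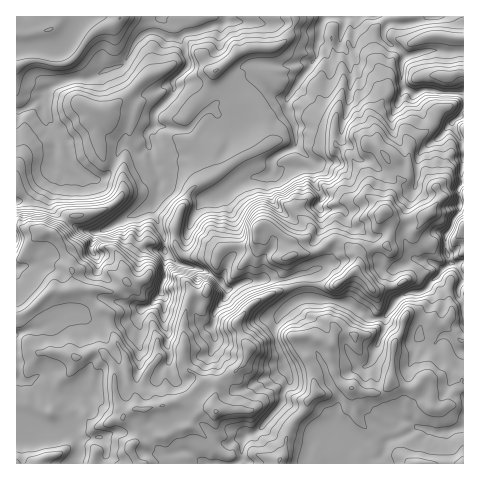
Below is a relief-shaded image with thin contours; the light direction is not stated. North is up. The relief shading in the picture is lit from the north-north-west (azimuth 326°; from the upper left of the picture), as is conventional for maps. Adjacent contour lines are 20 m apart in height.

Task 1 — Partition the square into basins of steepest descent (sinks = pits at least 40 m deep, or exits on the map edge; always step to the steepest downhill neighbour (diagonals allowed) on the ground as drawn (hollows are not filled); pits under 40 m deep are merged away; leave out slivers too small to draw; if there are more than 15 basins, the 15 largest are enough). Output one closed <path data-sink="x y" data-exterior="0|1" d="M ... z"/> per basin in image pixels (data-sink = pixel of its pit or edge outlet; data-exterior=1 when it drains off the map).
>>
<path data-sink="344 17" data-exterior="1" d="M463 16l-168 0 0 8-6 12-8 8-7 4-21 0-15 4-17 15 17 14 24 30 7 16 3 16-34 17-22 16-21 10-6 7-10 20-4 16 1 15-29-3-4 4-19 21 3 15-9 9-45 0-3-28-12-23-6-6-10-1-11 10-8 15-7 3 1 204 447-1z"/><path data-sink="225 20" data-exterior="0" d="M294 16l-174 0-5 8-23 10-13 19-11 10-18 1-18-4-16 7 0 121 13 14 0 16 2 9 4 3 17 3 6 6 12 23 3 28 45 0 9-9-3-15 19-21 4-4 29 3-1-15 4-16 10-20 6-7 21-10 22-16 34-17-3-16-7-16-24-30-17-14 17-15 15-4 21 0 7-4 8-8 6-12z"/><path data-sink="17 239" data-exterior="1" d="M19 225l-3 0 1 35 6-3 8-15 12-11-16-1z"/>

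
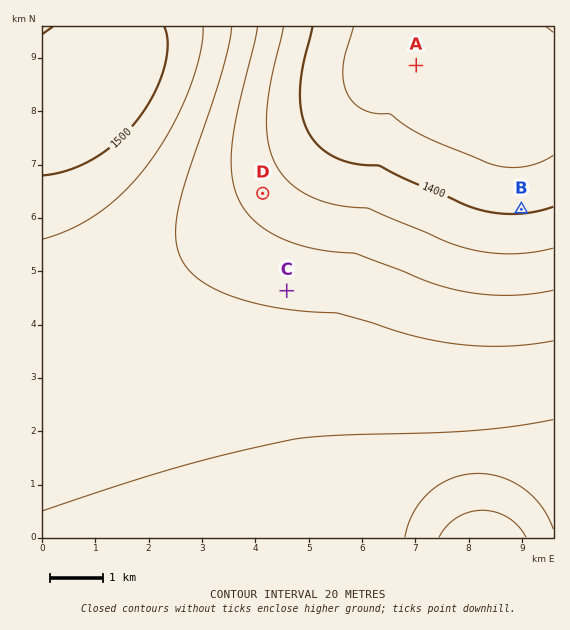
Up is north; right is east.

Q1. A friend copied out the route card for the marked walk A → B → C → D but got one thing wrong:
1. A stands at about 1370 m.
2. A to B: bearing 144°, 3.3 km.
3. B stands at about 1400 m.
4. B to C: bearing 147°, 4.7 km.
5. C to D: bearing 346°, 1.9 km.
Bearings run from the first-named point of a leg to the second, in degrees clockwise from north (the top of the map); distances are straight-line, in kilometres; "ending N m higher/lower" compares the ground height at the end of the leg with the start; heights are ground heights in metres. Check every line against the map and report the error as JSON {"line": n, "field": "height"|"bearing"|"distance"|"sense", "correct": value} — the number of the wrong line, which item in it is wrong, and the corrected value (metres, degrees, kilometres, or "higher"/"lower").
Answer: {"line": 4, "field": "bearing", "correct": 251}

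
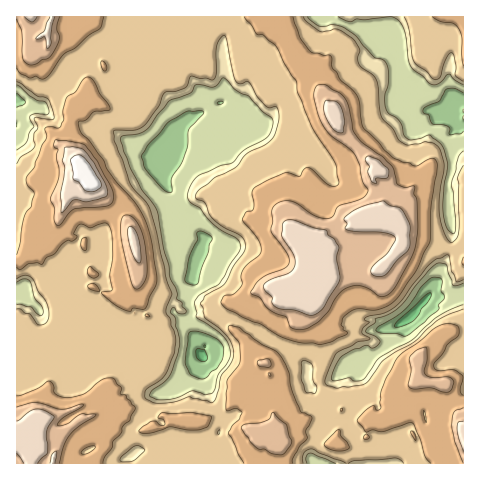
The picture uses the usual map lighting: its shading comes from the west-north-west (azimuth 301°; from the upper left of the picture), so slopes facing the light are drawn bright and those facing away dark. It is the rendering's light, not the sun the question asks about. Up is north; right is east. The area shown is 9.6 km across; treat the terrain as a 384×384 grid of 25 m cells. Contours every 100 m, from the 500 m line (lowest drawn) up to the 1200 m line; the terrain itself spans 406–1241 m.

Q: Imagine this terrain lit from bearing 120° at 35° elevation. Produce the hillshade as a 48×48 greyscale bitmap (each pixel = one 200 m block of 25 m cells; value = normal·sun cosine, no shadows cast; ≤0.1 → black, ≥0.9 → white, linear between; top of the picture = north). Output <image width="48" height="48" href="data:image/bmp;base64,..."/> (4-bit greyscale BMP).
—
<image width="48" height="48" href="data:image/bmp;base64,Qk32BAAAAAAAAHYAAAAoAAAAMAAAADAAAAABAAQAAAAAAIAEAAATCwAAEwsAABAAAAAAAAAAAAAAABEREQAiIiIAMzMzAERERABVVVUAZmZmAHd3dwCIiIgAmZmZAKqqqgC7u7sAzMzMAN3d3QDu7u4A////AJma7Jeu24eImZmZl1ir3v6pmrqrmIZoiZqq3bl87KeImZmZdmmJ3/yIvMqqqXV5ZYq5vrqb7KqqmaqYVWeKze12mqu7qHZ4Umi7m9uY3oe8uqzJQkaJu82ViXmsynd3QYecyZu5rtZYiZrccjVXmqy5iFiZvKiHQFZ4qpmZm9tUVWeJl1d3mpqXimR3mrqIUSR3ZWiZmruFM1ZlWJmYm6mIeZVGiaqJliJaljJpqqzIZFdRJ5mZq7iId4dFiauqy4U3qYQlqqreuXVABpmZvMiJZlRDdnqZ3pl3mZlleZmt66cgAomZzMidp3IiRlqDapmZmZmYiZmb7rhQAEeavLmN2ZchFFzqaJmZmZmZmZmZ3+pyADh5q6qs7KlhABruuZmZmZmZmZmZz+yVEEiJqqq8zdunIAKu65mZmZmZmZmZzuyFI3mYiau83M24YgA57pl4mZmZmZmZzMqGR6p3iL26zM7sgwACjJl2iZmZmqmrvJd5l3iahp3szb7v/TAAN5l1iZmZiay8y4VneJl3mZnezcvf/+QQEndmiZmWea3r24NER5hnmZmu6qq9//xDVoVomYeXZ5ztzHQiMjR5mZmb7amM//+UaqdpmXeXZozuvZRDIzMmiZmZvKmb7//VRsupmXaHVW3uzMVXITdDNompmqmZz//pVNzdqYiFNG3tzMdHURN4Q2qpmZmZrv/7VHm+2ommM23ty9pGgyJIZHq5mZiZnP/bl0ea3Zq2I43tuttlhkRWZXmpmZmImu7aiEaZvMvGI5zdqcyGh2ZVaIiZmZmZmt7cdDWYvMvJM5zcqaqHiGdkaZh3iZmZms7dgiSFnsu7hovMmZhnhkZkaZmEN5mZms7tgkNlXNu8uZu7iYdomERkSJmHM1eZmr3ugmREWavN26qpdlaJmWR3Z4mYdjN5mrz+gkZlJ3jdy7qpZVNomWRXiImXeHVZqZvvghSHImnMu7upRHQ1eIZmeHiXRlWLunnvkVJXQVq7vMupUnhkNXZ4h3iXV1WKqnbPslM1MVqry9y5g0iYYjdniZmWZ1WZmHSNtTIUQ0iru83JlTeZliNnZ6p2d2iZl2d6t0ICVniqzb3rljaZmXQkh4hmeKmaqGWKh0MSR6qavM3ut0WJmZlSaIZGjLqauodpl2MjJs26qr3u62RomZmEWGU2rNupqpqYiFZTFazbqpru3chmiZmGaFNXrOy6may5iDZ1I5m8upm+27u5eJd5l1JYq9zMqazcmEWJc0m6qZmc3MqrmYaJllNImqvNqZnO2nmqliarqZmZrOy7h4iJhlZYmam9qZm8uYnNuWWKqpmZmau9l5mZdniJqpmsqZeNlJrO6pdoqqmZmZmslpmYZombuqqaqGeckjje/ah4mamZmZmrh5mXZ5h6uruZlViblCWu7uuYiJmZmZmrl5mWaal3mbuZlUiZhiWb3N7KmZmZmZmamIh3i6qIiaqZlViZh0ac2pzcqZmamZmZmXaJm7l2ipmZhVmahoib25nduZmJupmZl2eZrMllSKqpdnh4mA=="/>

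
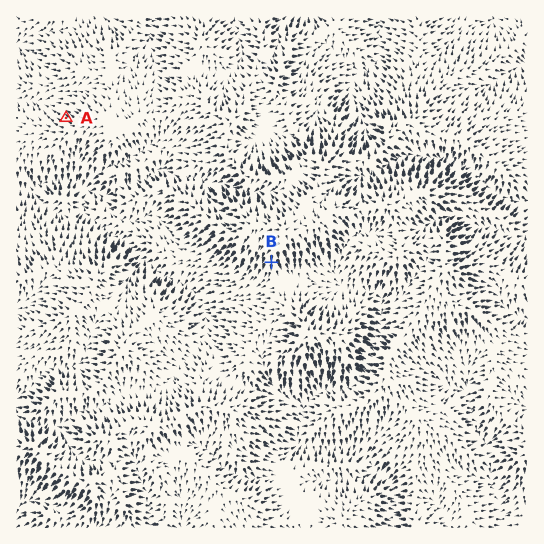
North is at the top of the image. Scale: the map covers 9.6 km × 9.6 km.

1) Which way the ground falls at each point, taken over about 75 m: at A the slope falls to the NW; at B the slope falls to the S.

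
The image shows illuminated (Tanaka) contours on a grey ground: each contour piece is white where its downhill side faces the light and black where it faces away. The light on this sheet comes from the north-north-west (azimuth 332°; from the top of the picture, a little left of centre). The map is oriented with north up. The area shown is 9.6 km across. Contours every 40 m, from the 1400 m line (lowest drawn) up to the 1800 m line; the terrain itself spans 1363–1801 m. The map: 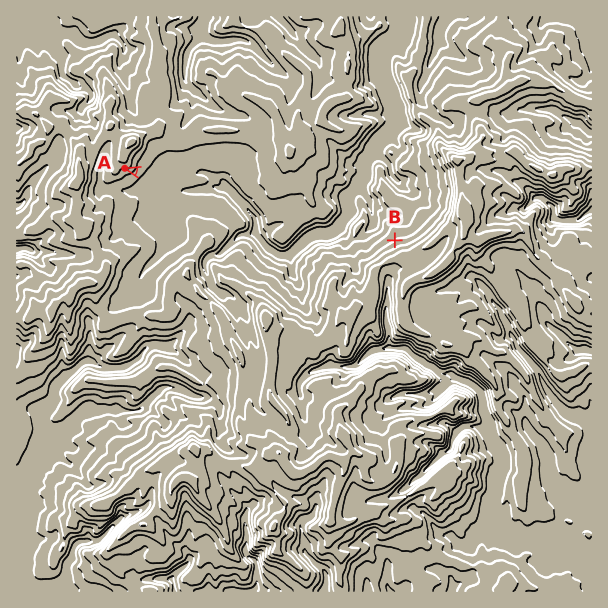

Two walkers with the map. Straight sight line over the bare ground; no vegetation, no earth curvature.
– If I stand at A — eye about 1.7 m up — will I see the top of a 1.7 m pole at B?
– Yes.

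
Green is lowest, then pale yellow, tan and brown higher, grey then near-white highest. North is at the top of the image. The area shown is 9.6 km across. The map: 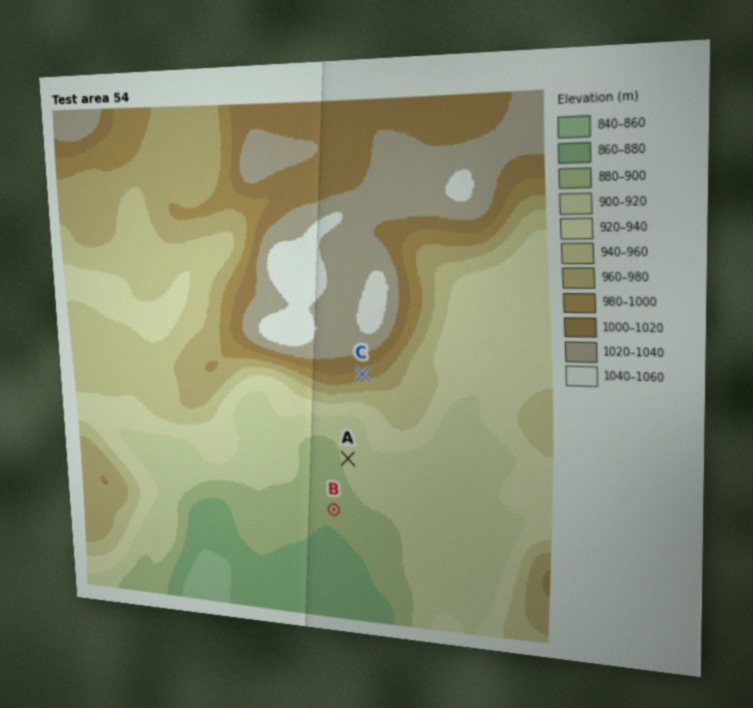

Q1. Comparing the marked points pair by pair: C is higher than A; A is higher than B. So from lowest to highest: B A C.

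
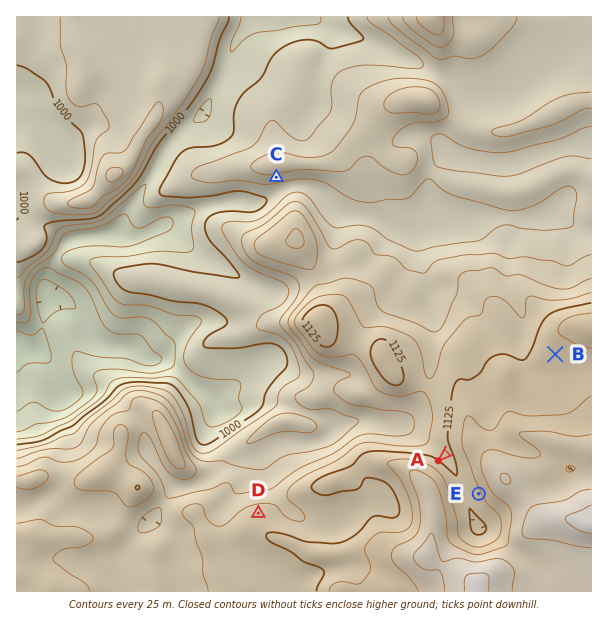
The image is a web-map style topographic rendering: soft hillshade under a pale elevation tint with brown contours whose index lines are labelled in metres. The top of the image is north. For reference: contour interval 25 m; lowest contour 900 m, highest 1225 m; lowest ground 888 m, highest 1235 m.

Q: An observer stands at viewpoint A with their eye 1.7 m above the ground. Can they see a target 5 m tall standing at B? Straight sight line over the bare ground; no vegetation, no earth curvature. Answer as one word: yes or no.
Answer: no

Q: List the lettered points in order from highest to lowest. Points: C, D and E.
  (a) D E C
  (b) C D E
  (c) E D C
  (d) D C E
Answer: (c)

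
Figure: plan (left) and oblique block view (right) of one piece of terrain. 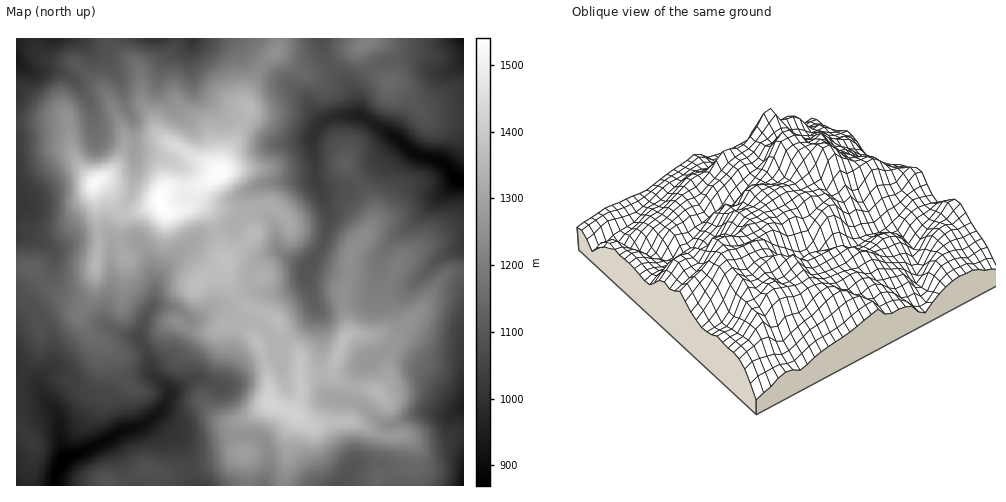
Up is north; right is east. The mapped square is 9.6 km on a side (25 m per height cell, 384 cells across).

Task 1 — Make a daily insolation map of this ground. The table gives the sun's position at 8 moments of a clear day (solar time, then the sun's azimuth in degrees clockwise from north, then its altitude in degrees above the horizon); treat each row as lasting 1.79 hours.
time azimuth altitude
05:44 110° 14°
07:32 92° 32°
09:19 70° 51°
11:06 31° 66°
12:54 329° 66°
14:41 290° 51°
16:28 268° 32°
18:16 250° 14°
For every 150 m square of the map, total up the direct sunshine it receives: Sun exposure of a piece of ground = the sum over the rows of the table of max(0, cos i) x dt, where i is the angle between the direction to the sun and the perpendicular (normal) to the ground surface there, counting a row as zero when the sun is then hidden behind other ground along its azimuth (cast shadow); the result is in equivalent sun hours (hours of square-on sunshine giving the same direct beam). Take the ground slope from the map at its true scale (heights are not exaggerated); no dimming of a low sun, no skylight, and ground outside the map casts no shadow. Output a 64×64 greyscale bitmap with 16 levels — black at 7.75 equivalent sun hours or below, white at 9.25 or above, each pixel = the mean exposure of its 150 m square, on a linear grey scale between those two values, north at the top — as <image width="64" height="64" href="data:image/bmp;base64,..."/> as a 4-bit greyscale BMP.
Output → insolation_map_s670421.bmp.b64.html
<image width="64" height="64" href="data:image/bmp;base64,Qk12CAAAAAAAAHYAAAAoAAAAQAAAAEAAAAABAAQAAAAAAAAIAAATCwAAEwsAABAAAAAAAAAAAAAAABEREQAiIiIAMzMzAERERABVVVUAZmZmAHd3dwCIiIgAmZmZAKqqqgC7u7sAzMzMAN3d3QDu7u4A////AKqneoeJmqqqqqqqqqmYZXmZmYmYeJmKqqqqqZqpmHVWqqdniImqu7u6qqqqqphUVnh4mZdnh3iruqu6qqqpdlWqp1Z4iImqu7u7u7u6qFRmd3iYmGZnZ5q6u7u6qqmIdqqoRoiHd4qrq7u7u7qnZXiIiZiZh2ZmeaqqqqqZmYiGqqlViYiHeJqqu7u7uodmiqqamJmYZVVXiIh3d3iIiIeqqnaHeJqYiZqru7u5h2eru6qXmYdUQzREMiI1eHeImKq6iJhlV6qYiZq7u5iGaKu7unaIdVQzEAATVmeId4ipq7qZqZhkR6qpmau7iHVYqqqYZnZmh1MQAWmrqpiIiJq7upmpqpdDWJqpmruHVWmpl2RGiImqmGVomqqoiIiYi7u6qqmamXQzRYqZqnZniaqXQ0eJqqu7uqmadniIiZiKu6qqmJmZmGVUR6mZZnmYiIdmeau6qqqqqqhlEmiIiIq6qqqImaqqmHZDaYh4q4d3Znmqu7mau7u6l4lRFGiZmbqqqIiaqqqpiHVYiIm6eIhUerqruYq7qqmIqpY1Z5mIuqqYiaqqqqqqqXl4ibd4iWNZqbqpiZmZmZqqp2d2eZm6qpmauqmaqrqZqWeal2Z3dEipuamZmaq7uqqYeHZ4ibqqqqu6mZmqqpqWV5qGRERDOaq5qqqqqrqqu5iHeIiJqqqru6iJqqqYmXZ4iYZBETNKq6mpq6qZu7u6iIeZmYmqqaqpiJqqqZiZiZqYZEMzRGqrqbmrqneru7uHeaqZmqqpmZiImqqqmZmJqpdTRWd0equpuauqhpq7u5Z5qpmaqZmZmImqqrqqp3mZdTNXiHSKq6q5q5mniZqrqHiIiZqpmqqYiaqrqqqWd3ZDJGiIZ6q7u6mqmKiIiZq5iIiImqmqqoiJq7uqmoZ2VFZniIiaurqqmJmImqqqqrqZiHiaqquph4mqupdoh3dnqpmqqru7qqmIh4iKmZqru6mHd5qqq6l4mpmoZleIiau6mau7u6qqmIlnmImJqqu7qpdnmqq7qImqmZh3ZniJq5eJq7uqqrqYiWWImqq7u7u6mGaKqqqpmrupmZl1aImXRYmruqu7qZiJdGerq7u7u6upd4mqqpqqqqmZqoZYdTAmeaqqu7upmIlmZ6qru7u7qrqIiaqqqqqph4mqmGhkNHiJmaq7uqmYmGd5uqq7u7u6qpmaqqq7qpZWeZmZeGZ4qqqqqquql3iYiIm7qru7qqqrqZqaq7updVZZmYiIV4mruqqqq6qXZ4eIibuqq7upmqq5iaqqu5h1aFmIiIiHiau7qqqru6dnhpmZq6qru6mJqququ7u5mHZ5aYmYiYmaq7uqqqq7qHd2mYiqqqu7upiaqaq7u6eIh3p5mqmZiaq7qqu6qqqZdDWYiJupqru7qYiqmaqrh4iHeoqrqqmJqruqu7upmIlzJJiYmqmZu7u6mIqqu7p3Z4dqmru7qHiaq6q7u7qGeGQiV5iKupiru7u6mZm7uoZVZmmqqqqWRFeaqru7upZ4d1NHiIm7qYq6q7qqqau6mHZVWamIiFEAAVeaq7u7qIiZdVdZmZu6iau7u6qqu7qYeGRImHdTEBMAAUeaq7u6qaqHaGiZmrqZmauqq7q7uoh2UjiImoQRWHQQJXmqu7qquYd4d6mZq6qpmqqru7u5h2UxN4mrqGaauphneau7uquph4lmq6mrqqqZqqq7u6eHVDAmeJqYeKqru5h4q7u7uph4mFi7uqqqqqmaqqq7h3dkICVodnh4uqq6ljJZqqqYh4iXWru7uqu7qpmqmbpmZlIRZ2h2WXirqrqXIABZqpiImYZ6u7u7u7uqmIqpp2VFUROKh3c5h5qquqqDAAJpmYiId5qqq7u7u7qpiauHZVVDR3aZdzeIiJqqqrphEkZ3eImqmZqqq7u7qpmZmHdmZUR3IBaHVYmqq6mqu5h3iZiIibqaqqqru6mHeJmGd3ZVV6YAE4iHmbupmqqqmIiIiYiZqZq7mau6mImqqGd3dmeJqDR2iqqZmYmqmZmYd4iImZmZmrupqqmZmXVEaIh3iZqodJiLqpiIqpiJmql2eIiZmHmru6qqmZlyACR5mHiJq5iIiIq6iJqXeKqqqoVVVneIZ6u7upmZphE1Z5mnd4mrmIqIiqmJqHeKq7u7pjNFZmd5mqqpmYhSFXiZmqh3mauYi4eaeImYirqru7uoRGd3d5upmYiZcyNYmqqqqIiaq4iKmKl4iqmru7u7u7p1aHeIiaqqqoMSRoqqqqqpmJqqiIqJqoeaqru6qru6qoeIiImXZneHMSRomrqqu5mYmamJmYqqibqru6qqqqq6iImYmZdlVWVFeImru6qriZiJqYmom5qKqqq6mqqqq7qImZiJmZmIh3eZqqq7uqqomYiYmpmqqYqqqqmamaqqqpiIiJiaqqqYiJqqqqu7u7qJiJq6qqq5mqq6qamZqqqqmIiamZqqqpiZqqqqqru7u6mZq6q7u7mbqrqqqZmqqquoiZmqqqqqmaq7upmqu7u7qqqZq7u7qaupu6q6mZq7u7l2eauquqmJq7u6maqqu6maqpq7u7upq6q7urqqmqu7uoZoqqu6h2iau7uqqpmqiau6mqu7u6qqmru7uqqpq7uqqXeaq7mHdmeJqqqqqpqau7qZq7q7upiJq7qqqqmru6qrl4qrqZmpd3maqqqqmqu7u6qrqru7qpmZqqqaqqu7uquoiaupqquqmqqqqpma"/>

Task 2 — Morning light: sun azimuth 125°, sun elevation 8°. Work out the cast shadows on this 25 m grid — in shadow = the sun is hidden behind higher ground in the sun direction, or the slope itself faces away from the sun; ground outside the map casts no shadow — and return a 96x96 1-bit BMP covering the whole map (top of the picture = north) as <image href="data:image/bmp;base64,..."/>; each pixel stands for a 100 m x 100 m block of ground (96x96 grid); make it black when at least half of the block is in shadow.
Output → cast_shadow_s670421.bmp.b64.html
<image width="96" height="96" href="data:image/bmp;base64,Qk2+BAAAAAAAAD4AAAAoAAAAYAAAAGAAAAABAAEAAAAAAIAEAAATCwAAEwsAAAIAAAAAAAAA////AAAAAAAAfAAAABAAAAAAAAAA/wAAAAAAAAAAAAAA/8AAAAABAAAAAAAA/+AAADABAAAAAAAB//AAAHgAAAAAAAAA///AAPgAgAAAAAAA///AA/wAAAAAAAAA///gB/wAAAAAAAAAf//wD/wAAAAAAAAAY//4H/gAAAAAAAAAAH/8P/gAAAAAAAAAAB/+P/AAAAAAAAAAAAf///AAAAAA4AAAAAA///gAAAAAAAAAAAAP//8AAAAAAAAAAAAH///gAAAAAAAAAAAH///wAAAAAAAAAAAH///4AAAAAAAAAAAD///4AAAAAAAAAAAB///8EAAAAAAAAAAB///8EAAAAAAAAAAD///8MAAAAAAAAAAD///8MAAwAAAAAAAD///8MAAwAAAAAAAAH//4cAAAAAAAAAAAD//4cAAAAAAAAAAAD//4cCAAAAAAAAAAH//wcHAAAAAAAAAAH8PgMHgAAAAAAAAADgAAAHgAAAAAAAAAAAAAAPgAAAAAAAAIAAAAAPwAAAAAAAAcAAAAAfwAAAAAAAAcA8AAA/4AAAAAAAAeB+AAB/4MAAAAAAAfh+AAB/4OAAAAAAAfz+AAB/4AAAAAAAAfwAAAB/wAGAAAAAAfwAAAD/gAHAAAAAAPAAAAD/gAHgAAAAAHAAAAD/AAHgAAAAADwAAAD/AAHwAAAAAD8AAAB/gAD4AAPgAD+AAAB/gAB8AAfwAH+AAAB/gAA8AA/wAH/AAAB/gAAeAA/wAH/AAAD/wAAPAB/4AD/AAAB/wAAHgB/4AAcAAAB/wAADyD/4AAAAAAA/4AAACH/4AAAIAAAf4AAACP/4AAAMAAAf8AAAAf/4AAAAAAAP8AAAA//4AAAAAAAP+AAAB//4AAAAAAAP/AAAD//4AAAAAAAP/gAAD//wAAAAAAAP/gAAD//wAAAAAAAP/wAAD//wAAAAAAAP/wAAD//gD4AAAAAP/wADD//AH8AAAAAP/wADz//gH8AAAAAP/wAB///gH8AAA8AP/AAA///wH+AAAcAEAAAAf//wH+AAAAAAAAAAD//4P/DgAAAAAAAAD//8P/n4AAAAAAAAD///P/v4AAAGAAAAD///v/fwAAAOAAAAD////+fAAAAPAAAAD////8AeAAAPAAAAD////8A/AAAeAAAAD////8B/AAAeAAAAD///7+D/gAAeAAAAD///5/j8wAAfAAAAD/5/7/n4AAAfAAAAD/x/7+P4AAAf4AAAD/A/38fwAAAP8AAAD+A//8cAAAADwAAAD/Af/8AYAAAAAAAAD/gf/8A+AAAAAAAAD/wf/8B/AAAAAAAAD/wf/nh/AAAAAAAAD/wf/nz/wAAAAAAAD/w+/nz/8AAAAAAAD/x8/Hz/+AAAAAAAD/z8/H3/+AAAAAAAD/zg/Hn/8AAAAAAAD/wB/Dv/wAAAAAAAD/AA8Af/xAAAAAAAD4QA8A//xgAAAAAADh8AcA//wwAAAAAACB+AcB//w8AAAAAAAD+AcB//w+AAoAAAAH/AYf//w+AB+AAAAH/cAP//x+AD/AAAA="/>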